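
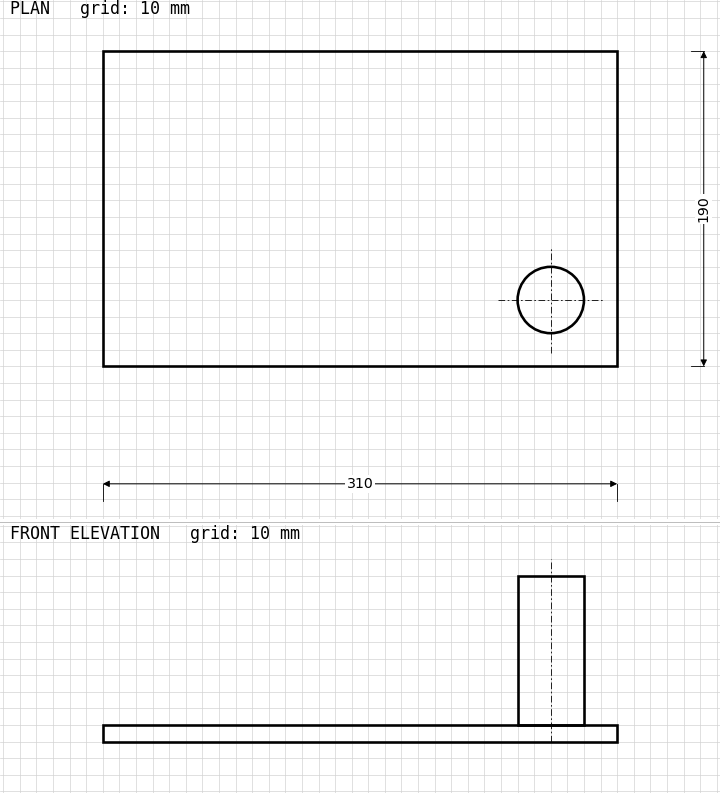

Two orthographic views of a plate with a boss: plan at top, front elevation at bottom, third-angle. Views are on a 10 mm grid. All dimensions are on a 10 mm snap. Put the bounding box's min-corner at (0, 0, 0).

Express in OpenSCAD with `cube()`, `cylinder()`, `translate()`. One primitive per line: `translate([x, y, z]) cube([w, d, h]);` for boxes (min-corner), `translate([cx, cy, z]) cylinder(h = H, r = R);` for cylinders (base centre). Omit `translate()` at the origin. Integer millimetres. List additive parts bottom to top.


cube([310, 190, 10]);
translate([270, 40, 10]) cylinder(h = 90, r = 20);


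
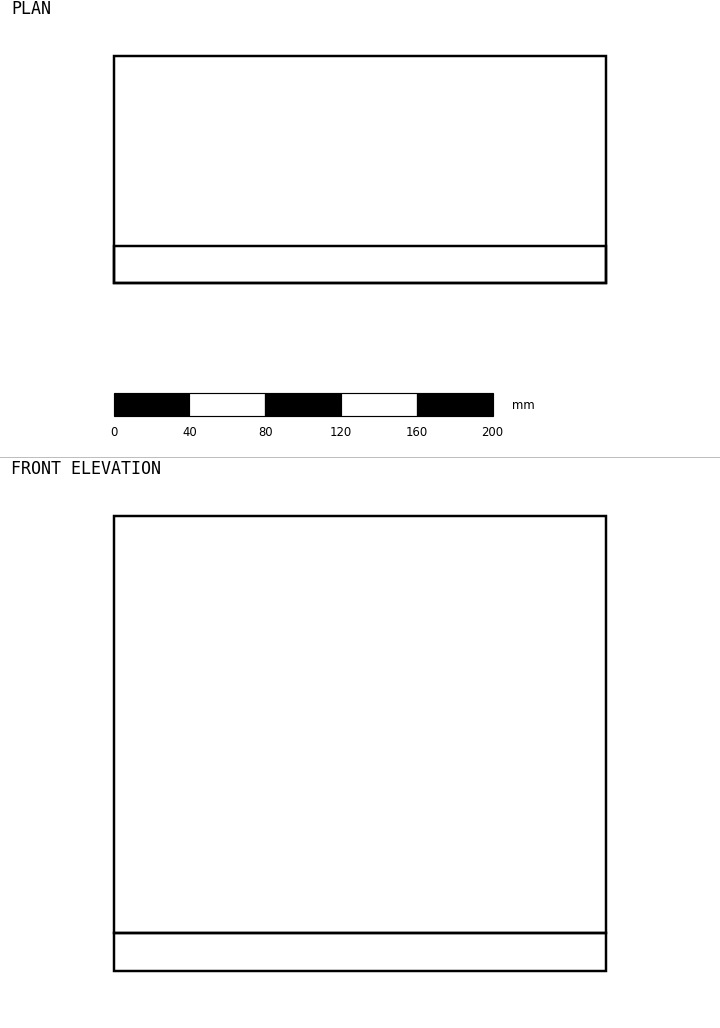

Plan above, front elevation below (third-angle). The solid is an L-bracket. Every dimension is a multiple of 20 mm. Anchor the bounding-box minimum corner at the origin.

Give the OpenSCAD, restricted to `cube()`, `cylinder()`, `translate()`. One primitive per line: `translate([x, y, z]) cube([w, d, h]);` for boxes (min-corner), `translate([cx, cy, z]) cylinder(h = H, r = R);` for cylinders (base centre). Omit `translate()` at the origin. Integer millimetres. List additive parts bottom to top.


cube([260, 120, 20]);
translate([0, 0, 20]) cube([260, 20, 220]);


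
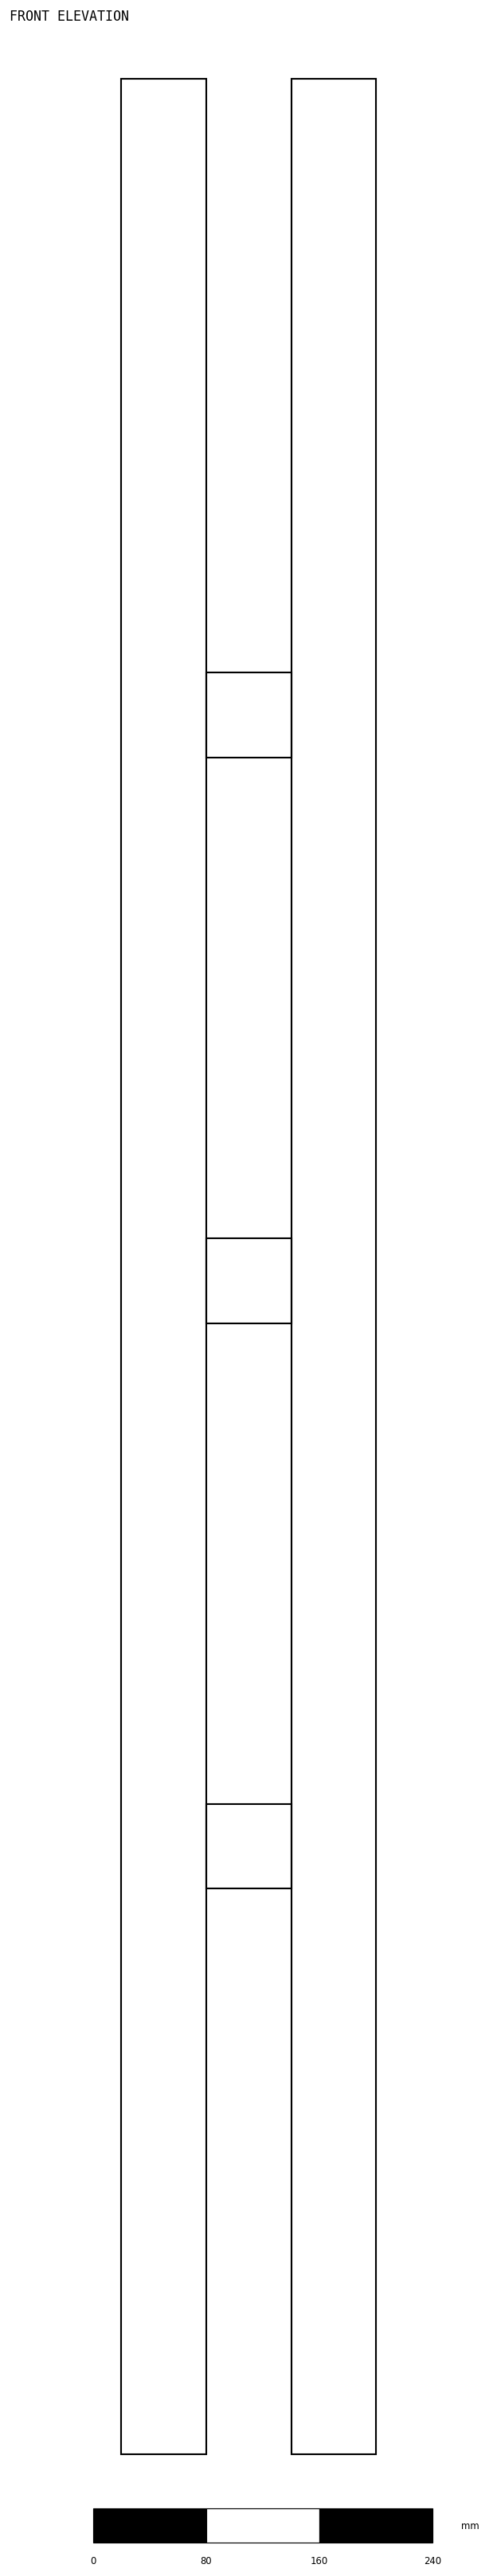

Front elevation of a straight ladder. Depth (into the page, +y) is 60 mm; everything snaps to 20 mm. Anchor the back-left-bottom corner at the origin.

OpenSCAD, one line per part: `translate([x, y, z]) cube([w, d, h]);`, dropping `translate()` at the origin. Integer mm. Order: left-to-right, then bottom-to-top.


cube([60, 60, 1680]);
translate([60, 0, 400]) cube([60, 60, 60]);
translate([60, 0, 800]) cube([60, 60, 60]);
translate([60, 0, 1200]) cube([60, 60, 60]);
translate([120, 0, 0]) cube([60, 60, 1680]);


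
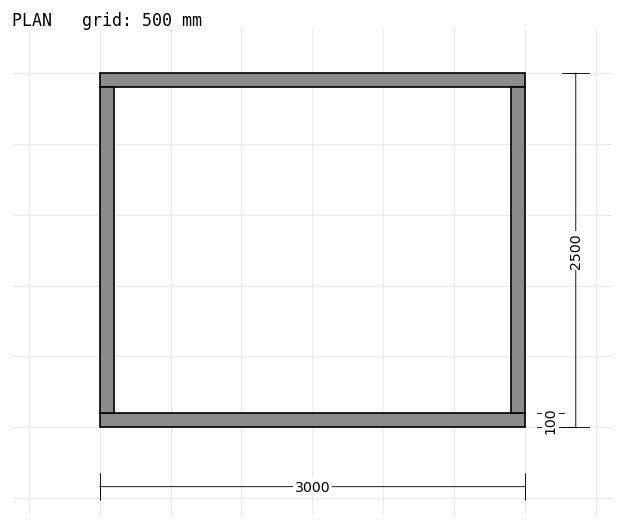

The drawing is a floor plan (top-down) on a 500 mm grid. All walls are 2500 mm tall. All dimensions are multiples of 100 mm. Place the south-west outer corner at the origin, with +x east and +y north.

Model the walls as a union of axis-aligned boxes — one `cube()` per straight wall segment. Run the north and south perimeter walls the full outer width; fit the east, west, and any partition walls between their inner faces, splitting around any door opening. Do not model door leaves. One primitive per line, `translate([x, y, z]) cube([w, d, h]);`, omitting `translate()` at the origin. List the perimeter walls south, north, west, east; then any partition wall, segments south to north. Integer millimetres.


cube([3000, 100, 2500]);
translate([0, 2400, 0]) cube([3000, 100, 2500]);
translate([0, 100, 0]) cube([100, 2300, 2500]);
translate([2900, 100, 0]) cube([100, 2300, 2500]);


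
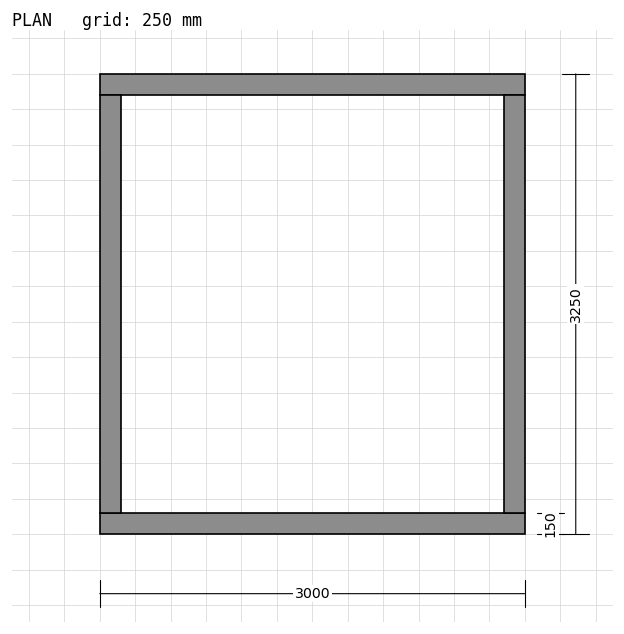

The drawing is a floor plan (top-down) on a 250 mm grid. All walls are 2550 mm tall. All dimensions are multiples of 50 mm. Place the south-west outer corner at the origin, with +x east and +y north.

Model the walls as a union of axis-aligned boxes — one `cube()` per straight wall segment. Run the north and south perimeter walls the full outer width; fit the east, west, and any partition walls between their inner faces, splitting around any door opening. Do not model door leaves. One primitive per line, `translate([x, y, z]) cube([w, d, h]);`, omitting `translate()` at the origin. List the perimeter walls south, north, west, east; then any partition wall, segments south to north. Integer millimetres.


cube([3000, 150, 2550]);
translate([0, 3100, 0]) cube([3000, 150, 2550]);
translate([0, 150, 0]) cube([150, 2950, 2550]);
translate([2850, 150, 0]) cube([150, 2950, 2550]);


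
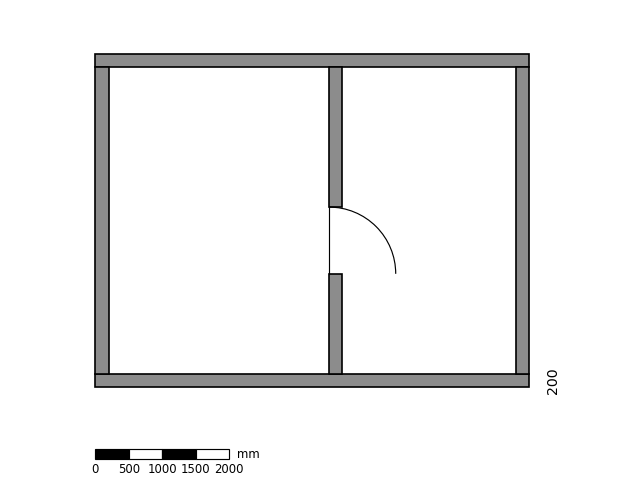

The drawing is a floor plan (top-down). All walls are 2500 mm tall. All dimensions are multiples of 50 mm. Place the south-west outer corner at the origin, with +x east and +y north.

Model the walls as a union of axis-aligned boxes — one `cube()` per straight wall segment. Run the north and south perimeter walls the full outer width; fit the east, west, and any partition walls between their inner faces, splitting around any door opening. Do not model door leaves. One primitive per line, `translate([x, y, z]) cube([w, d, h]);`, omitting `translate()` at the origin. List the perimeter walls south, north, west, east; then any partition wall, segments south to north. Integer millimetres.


cube([6500, 200, 2500]);
translate([0, 4800, 0]) cube([6500, 200, 2500]);
translate([0, 200, 0]) cube([200, 4600, 2500]);
translate([6300, 200, 0]) cube([200, 4600, 2500]);
translate([3500, 200, 0]) cube([200, 1500, 2500]);
translate([3500, 2700, 0]) cube([200, 2100, 2500]);


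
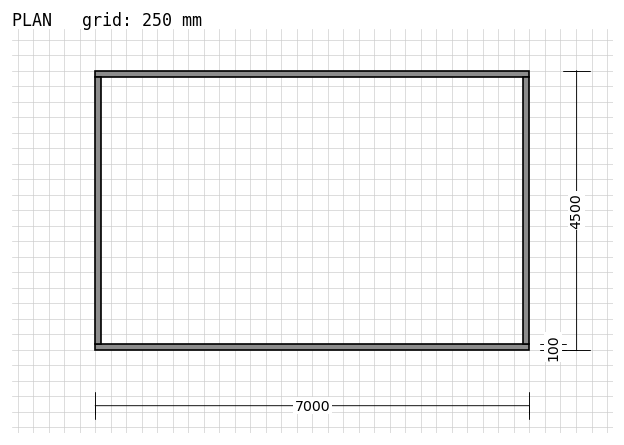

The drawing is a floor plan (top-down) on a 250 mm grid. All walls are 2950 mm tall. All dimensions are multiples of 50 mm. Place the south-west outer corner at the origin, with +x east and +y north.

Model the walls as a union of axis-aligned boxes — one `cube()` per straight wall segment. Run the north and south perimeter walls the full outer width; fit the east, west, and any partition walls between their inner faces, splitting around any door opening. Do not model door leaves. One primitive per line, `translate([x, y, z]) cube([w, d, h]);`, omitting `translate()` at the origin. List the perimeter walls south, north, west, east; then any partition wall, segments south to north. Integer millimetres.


cube([7000, 100, 2950]);
translate([0, 4400, 0]) cube([7000, 100, 2950]);
translate([0, 100, 0]) cube([100, 4300, 2950]);
translate([6900, 100, 0]) cube([100, 4300, 2950]);


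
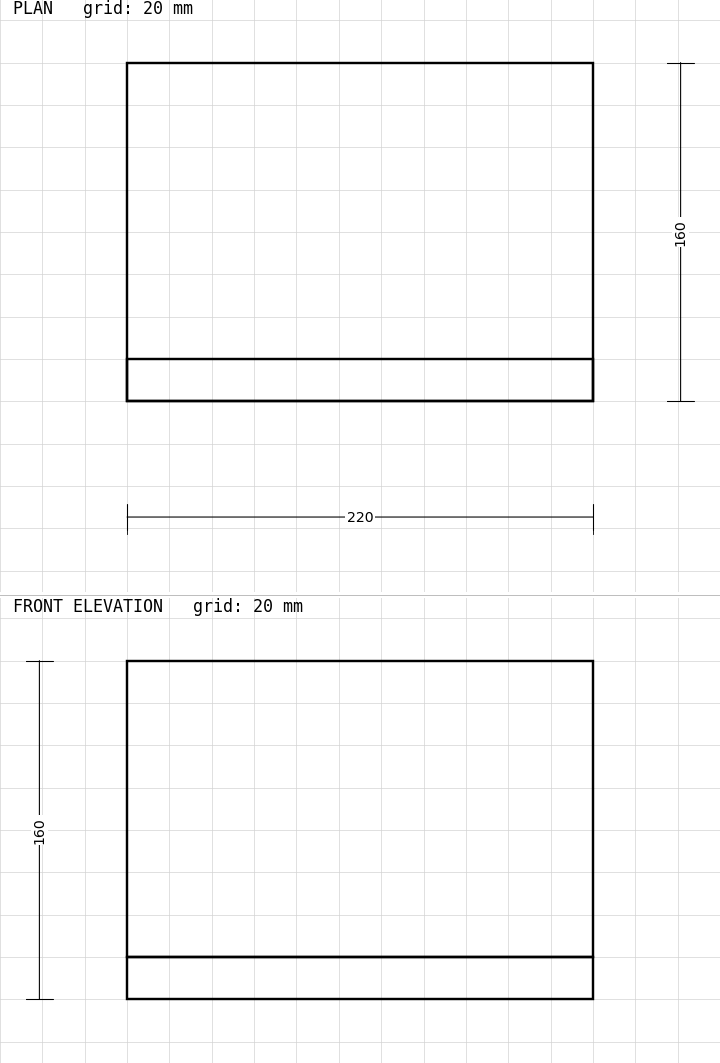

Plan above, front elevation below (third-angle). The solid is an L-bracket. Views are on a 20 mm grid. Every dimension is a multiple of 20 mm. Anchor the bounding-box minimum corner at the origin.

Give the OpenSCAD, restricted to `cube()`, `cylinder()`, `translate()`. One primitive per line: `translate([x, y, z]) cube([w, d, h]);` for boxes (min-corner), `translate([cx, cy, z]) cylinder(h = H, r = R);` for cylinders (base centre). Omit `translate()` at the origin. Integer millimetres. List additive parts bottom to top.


cube([220, 160, 20]);
translate([0, 0, 20]) cube([220, 20, 140]);


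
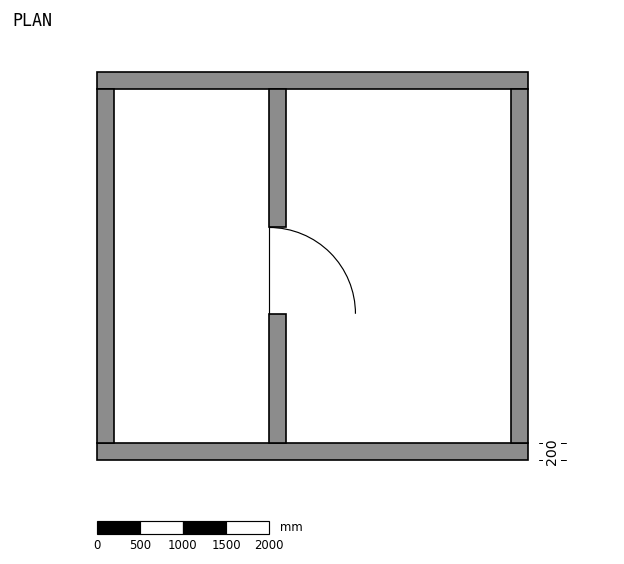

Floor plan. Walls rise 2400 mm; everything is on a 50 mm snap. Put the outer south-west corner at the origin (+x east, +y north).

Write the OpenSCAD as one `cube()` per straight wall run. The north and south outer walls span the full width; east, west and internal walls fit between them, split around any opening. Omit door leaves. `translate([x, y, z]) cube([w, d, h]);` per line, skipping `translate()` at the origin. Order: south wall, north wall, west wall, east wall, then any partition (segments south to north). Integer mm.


cube([5000, 200, 2400]);
translate([0, 4300, 0]) cube([5000, 200, 2400]);
translate([0, 200, 0]) cube([200, 4100, 2400]);
translate([4800, 200, 0]) cube([200, 4100, 2400]);
translate([2000, 200, 0]) cube([200, 1500, 2400]);
translate([2000, 2700, 0]) cube([200, 1600, 2400]);


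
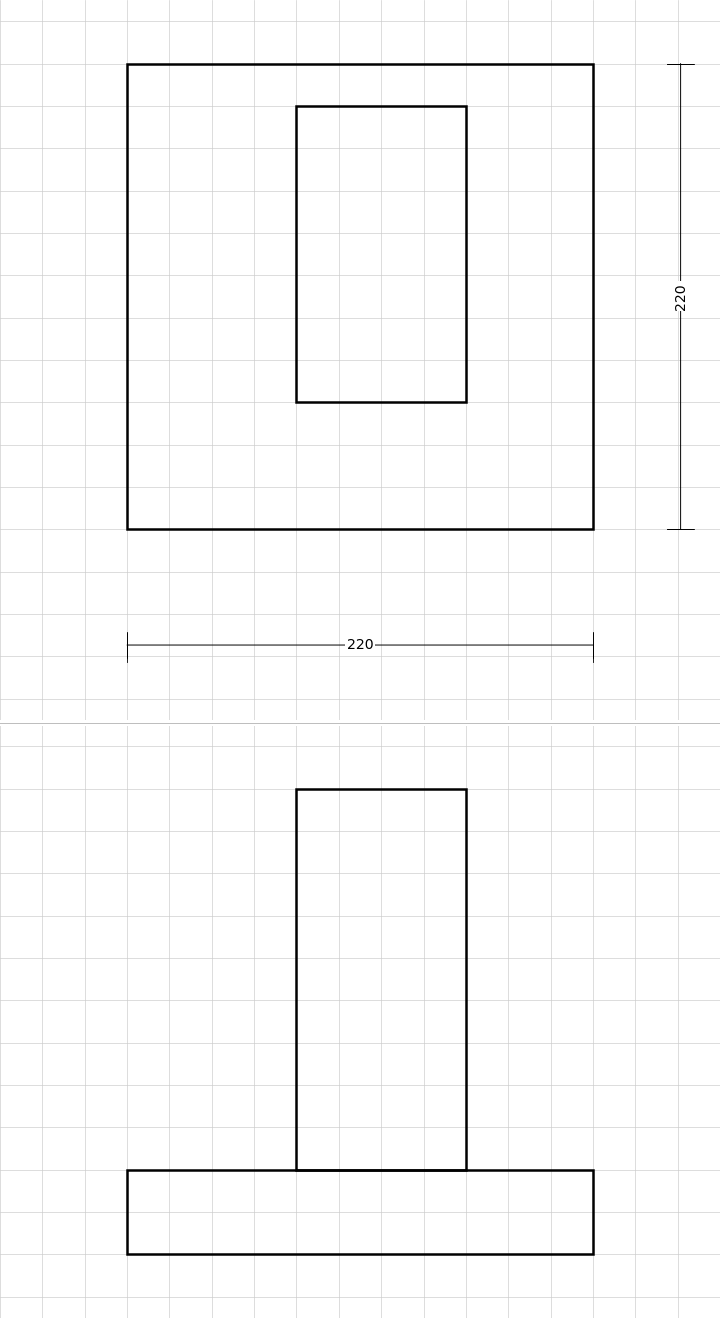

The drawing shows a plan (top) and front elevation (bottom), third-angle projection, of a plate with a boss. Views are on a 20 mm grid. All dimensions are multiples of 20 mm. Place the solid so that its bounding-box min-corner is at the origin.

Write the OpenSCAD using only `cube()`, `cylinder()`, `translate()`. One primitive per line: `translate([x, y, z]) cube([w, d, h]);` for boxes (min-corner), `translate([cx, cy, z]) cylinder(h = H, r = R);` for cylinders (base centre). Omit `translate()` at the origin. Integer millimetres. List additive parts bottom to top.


cube([220, 220, 40]);
translate([80, 60, 40]) cube([80, 140, 180]);


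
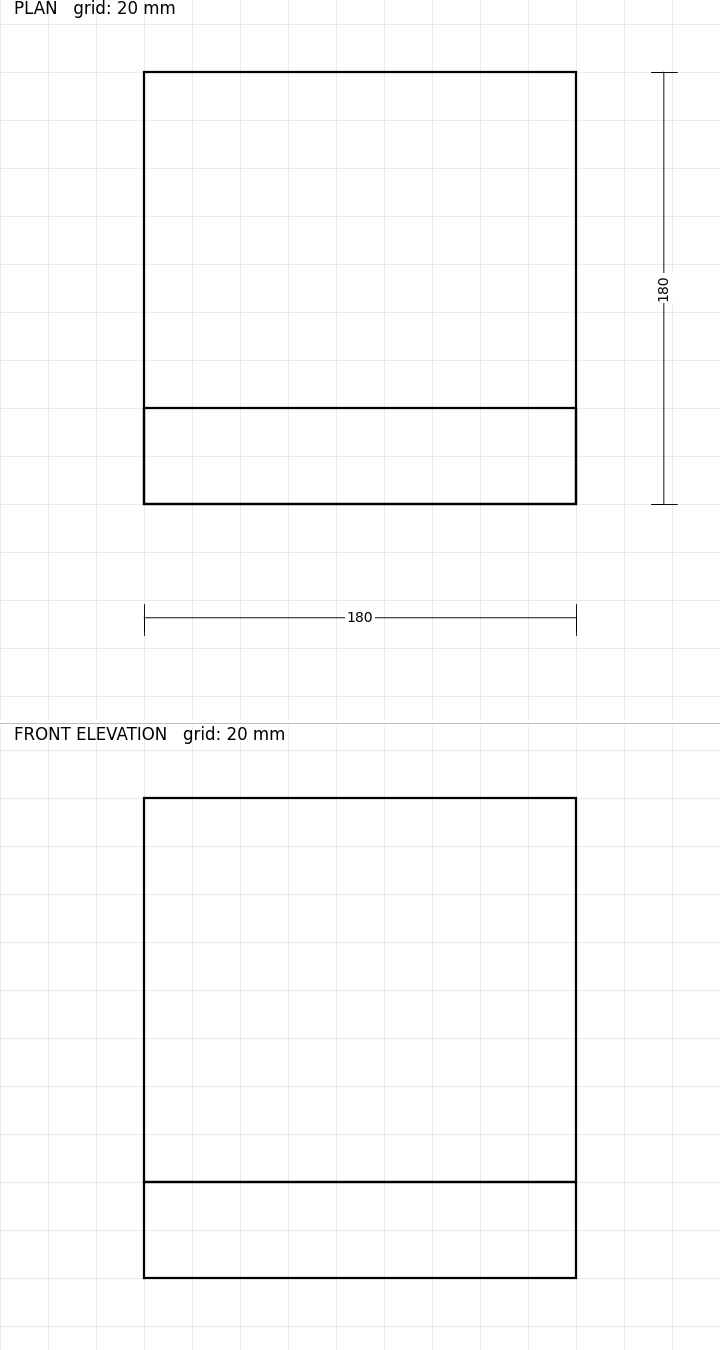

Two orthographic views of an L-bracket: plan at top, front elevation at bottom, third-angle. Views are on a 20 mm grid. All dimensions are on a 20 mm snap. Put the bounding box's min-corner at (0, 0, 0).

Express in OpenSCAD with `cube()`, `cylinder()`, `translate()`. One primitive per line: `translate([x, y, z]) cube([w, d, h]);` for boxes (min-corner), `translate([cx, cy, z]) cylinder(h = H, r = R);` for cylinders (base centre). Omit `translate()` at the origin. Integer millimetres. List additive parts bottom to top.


cube([180, 180, 40]);
translate([0, 0, 40]) cube([180, 40, 160]);


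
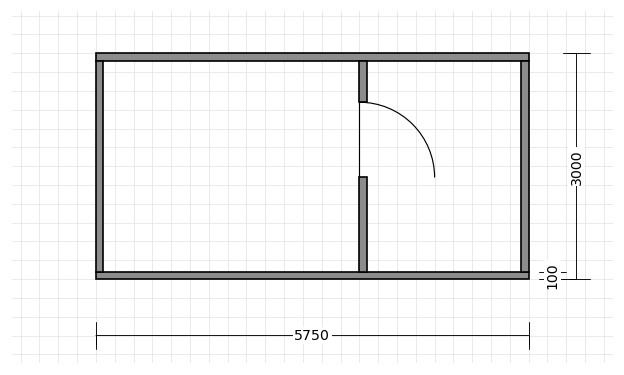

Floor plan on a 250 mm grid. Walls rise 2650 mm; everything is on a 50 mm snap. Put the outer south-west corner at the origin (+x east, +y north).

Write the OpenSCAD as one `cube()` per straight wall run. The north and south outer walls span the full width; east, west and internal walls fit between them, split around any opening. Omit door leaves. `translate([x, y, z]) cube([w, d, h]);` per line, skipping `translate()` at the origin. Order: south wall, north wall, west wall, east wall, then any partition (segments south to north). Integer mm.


cube([5750, 100, 2650]);
translate([0, 2900, 0]) cube([5750, 100, 2650]);
translate([0, 100, 0]) cube([100, 2800, 2650]);
translate([5650, 100, 0]) cube([100, 2800, 2650]);
translate([3500, 100, 0]) cube([100, 1250, 2650]);
translate([3500, 2350, 0]) cube([100, 550, 2650]);


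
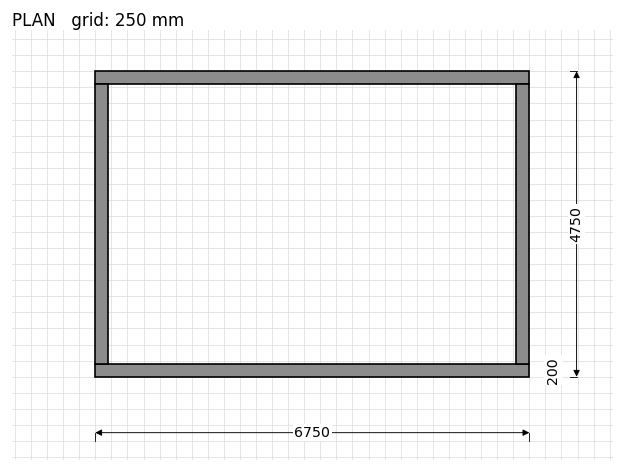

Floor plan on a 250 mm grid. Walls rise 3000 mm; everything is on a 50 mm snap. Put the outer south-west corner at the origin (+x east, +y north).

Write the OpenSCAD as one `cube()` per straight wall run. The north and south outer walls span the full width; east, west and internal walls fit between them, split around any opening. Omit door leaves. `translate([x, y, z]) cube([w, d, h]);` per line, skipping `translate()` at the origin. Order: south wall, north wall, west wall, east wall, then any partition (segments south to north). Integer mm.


cube([6750, 200, 3000]);
translate([0, 4550, 0]) cube([6750, 200, 3000]);
translate([0, 200, 0]) cube([200, 4350, 3000]);
translate([6550, 200, 0]) cube([200, 4350, 3000]);


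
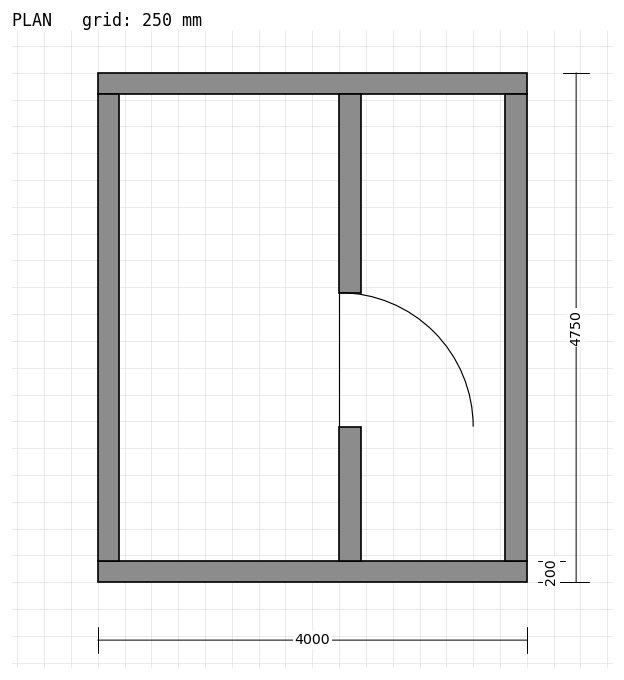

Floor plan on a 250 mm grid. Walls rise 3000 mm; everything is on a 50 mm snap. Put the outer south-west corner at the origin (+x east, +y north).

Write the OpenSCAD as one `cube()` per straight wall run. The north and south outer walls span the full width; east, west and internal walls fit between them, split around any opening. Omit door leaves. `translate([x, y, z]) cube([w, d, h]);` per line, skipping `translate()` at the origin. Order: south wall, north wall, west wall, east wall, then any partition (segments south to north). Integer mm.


cube([4000, 200, 3000]);
translate([0, 4550, 0]) cube([4000, 200, 3000]);
translate([0, 200, 0]) cube([200, 4350, 3000]);
translate([3800, 200, 0]) cube([200, 4350, 3000]);
translate([2250, 200, 0]) cube([200, 1250, 3000]);
translate([2250, 2700, 0]) cube([200, 1850, 3000]);


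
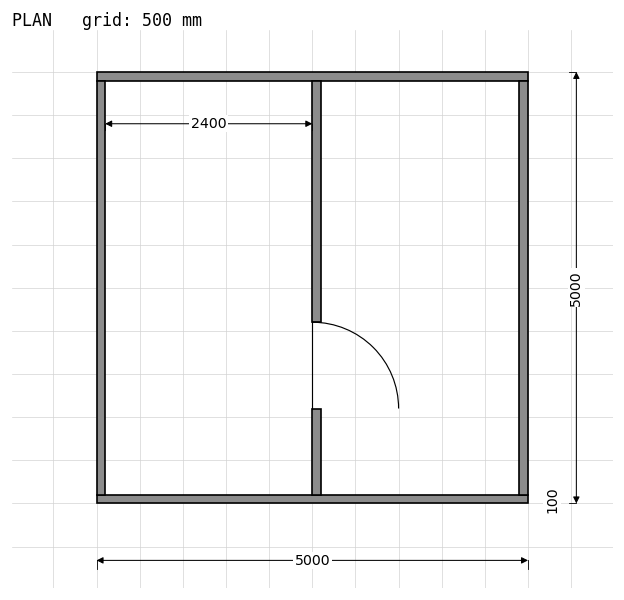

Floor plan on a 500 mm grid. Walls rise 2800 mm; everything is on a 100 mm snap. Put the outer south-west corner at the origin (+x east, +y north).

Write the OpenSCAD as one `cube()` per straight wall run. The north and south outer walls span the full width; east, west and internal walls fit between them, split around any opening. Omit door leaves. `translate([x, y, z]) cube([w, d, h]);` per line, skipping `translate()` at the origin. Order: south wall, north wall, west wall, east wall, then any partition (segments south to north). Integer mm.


cube([5000, 100, 2800]);
translate([0, 4900, 0]) cube([5000, 100, 2800]);
translate([0, 100, 0]) cube([100, 4800, 2800]);
translate([4900, 100, 0]) cube([100, 4800, 2800]);
translate([2500, 100, 0]) cube([100, 1000, 2800]);
translate([2500, 2100, 0]) cube([100, 2800, 2800]);


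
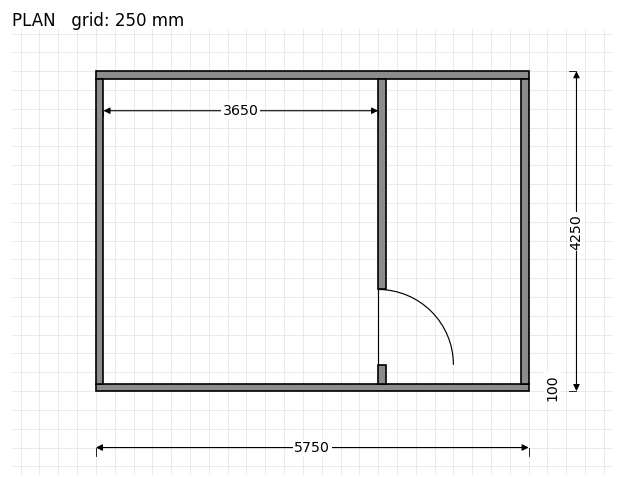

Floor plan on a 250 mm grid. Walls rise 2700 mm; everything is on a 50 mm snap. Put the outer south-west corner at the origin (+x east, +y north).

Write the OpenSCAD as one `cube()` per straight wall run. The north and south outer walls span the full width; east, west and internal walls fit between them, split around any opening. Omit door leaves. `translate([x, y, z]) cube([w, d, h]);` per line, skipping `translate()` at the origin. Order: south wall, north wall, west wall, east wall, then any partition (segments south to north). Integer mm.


cube([5750, 100, 2700]);
translate([0, 4150, 0]) cube([5750, 100, 2700]);
translate([0, 100, 0]) cube([100, 4050, 2700]);
translate([5650, 100, 0]) cube([100, 4050, 2700]);
translate([3750, 100, 0]) cube([100, 250, 2700]);
translate([3750, 1350, 0]) cube([100, 2800, 2700]);


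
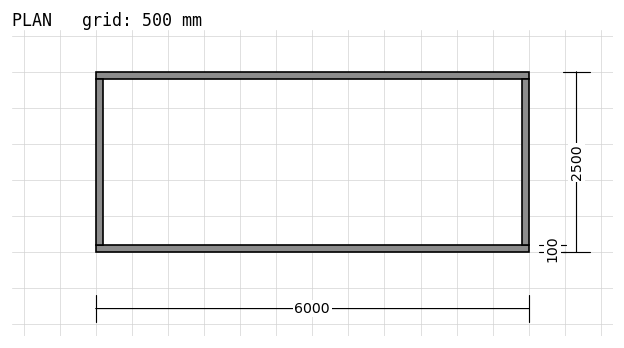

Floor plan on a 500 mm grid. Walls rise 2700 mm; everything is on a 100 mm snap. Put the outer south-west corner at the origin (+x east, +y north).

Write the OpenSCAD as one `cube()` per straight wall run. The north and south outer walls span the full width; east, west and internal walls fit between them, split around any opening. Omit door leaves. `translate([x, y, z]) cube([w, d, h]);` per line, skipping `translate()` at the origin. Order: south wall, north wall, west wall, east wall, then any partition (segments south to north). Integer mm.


cube([6000, 100, 2700]);
translate([0, 2400, 0]) cube([6000, 100, 2700]);
translate([0, 100, 0]) cube([100, 2300, 2700]);
translate([5900, 100, 0]) cube([100, 2300, 2700]);


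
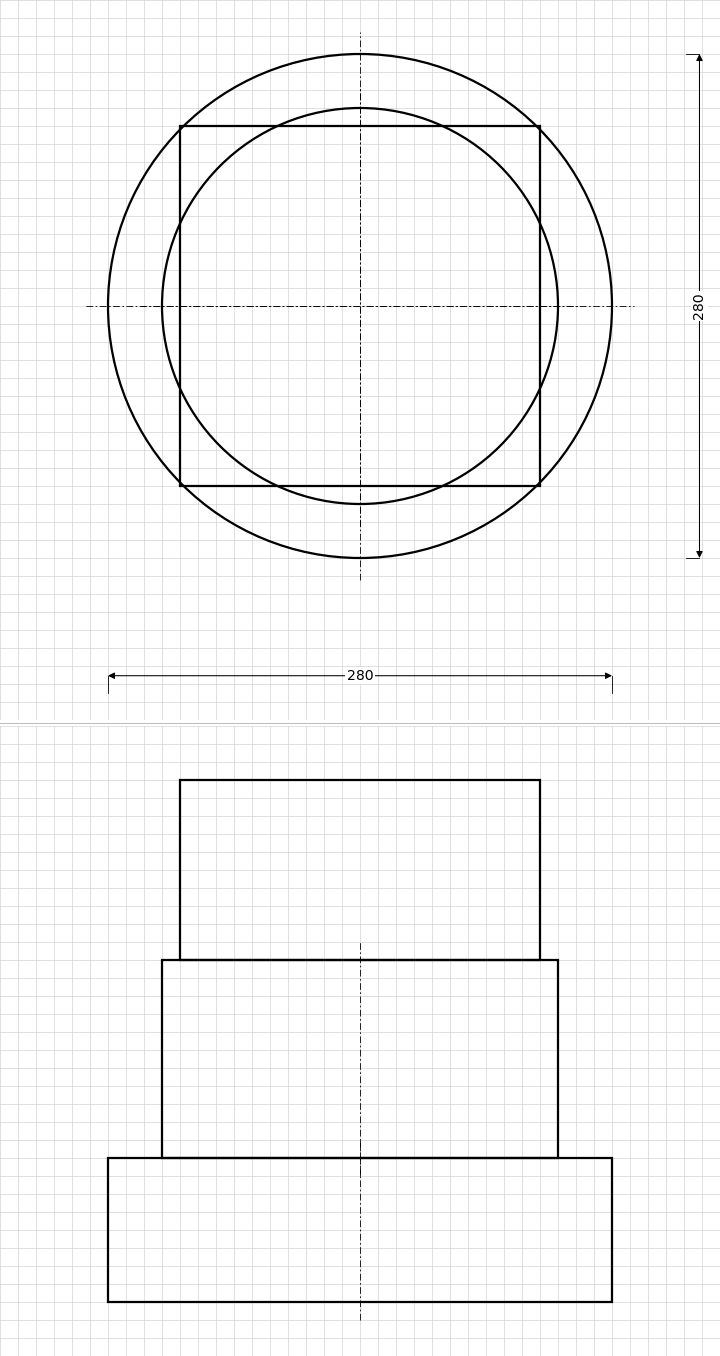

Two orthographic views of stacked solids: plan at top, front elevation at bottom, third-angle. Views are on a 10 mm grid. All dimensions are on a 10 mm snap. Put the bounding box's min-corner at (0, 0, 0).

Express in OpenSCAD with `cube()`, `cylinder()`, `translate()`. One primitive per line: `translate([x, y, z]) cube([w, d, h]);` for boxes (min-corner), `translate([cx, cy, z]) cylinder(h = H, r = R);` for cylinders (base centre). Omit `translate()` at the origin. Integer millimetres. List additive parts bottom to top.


translate([140, 140, 0]) cylinder(h = 80, r = 140);
translate([140, 140, 80]) cylinder(h = 110, r = 110);
translate([40, 40, 190]) cube([200, 200, 100]);


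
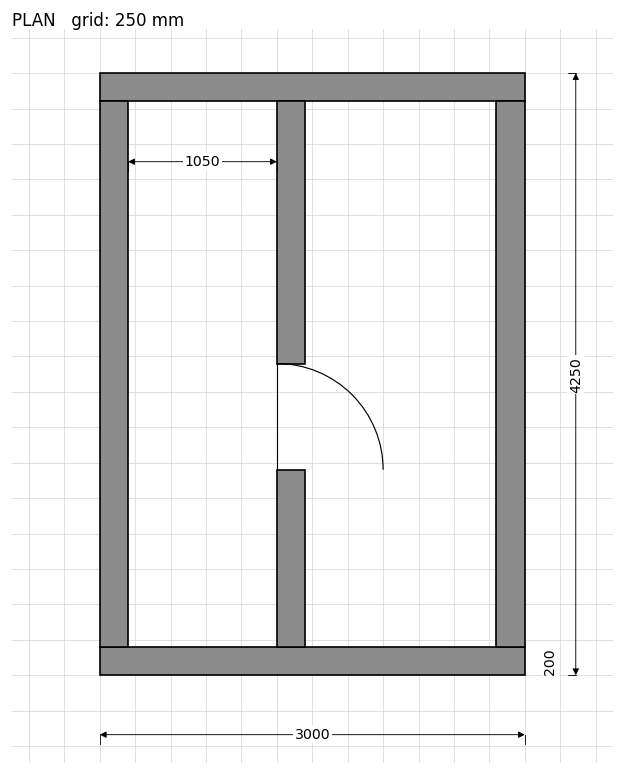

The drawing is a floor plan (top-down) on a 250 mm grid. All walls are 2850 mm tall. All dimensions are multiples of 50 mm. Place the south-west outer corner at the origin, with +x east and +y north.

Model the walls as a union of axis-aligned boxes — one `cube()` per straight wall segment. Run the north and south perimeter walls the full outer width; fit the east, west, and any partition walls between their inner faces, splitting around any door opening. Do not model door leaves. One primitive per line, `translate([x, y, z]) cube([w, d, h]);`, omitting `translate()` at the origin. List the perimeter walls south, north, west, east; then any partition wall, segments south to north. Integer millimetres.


cube([3000, 200, 2850]);
translate([0, 4050, 0]) cube([3000, 200, 2850]);
translate([0, 200, 0]) cube([200, 3850, 2850]);
translate([2800, 200, 0]) cube([200, 3850, 2850]);
translate([1250, 200, 0]) cube([200, 1250, 2850]);
translate([1250, 2200, 0]) cube([200, 1850, 2850]);


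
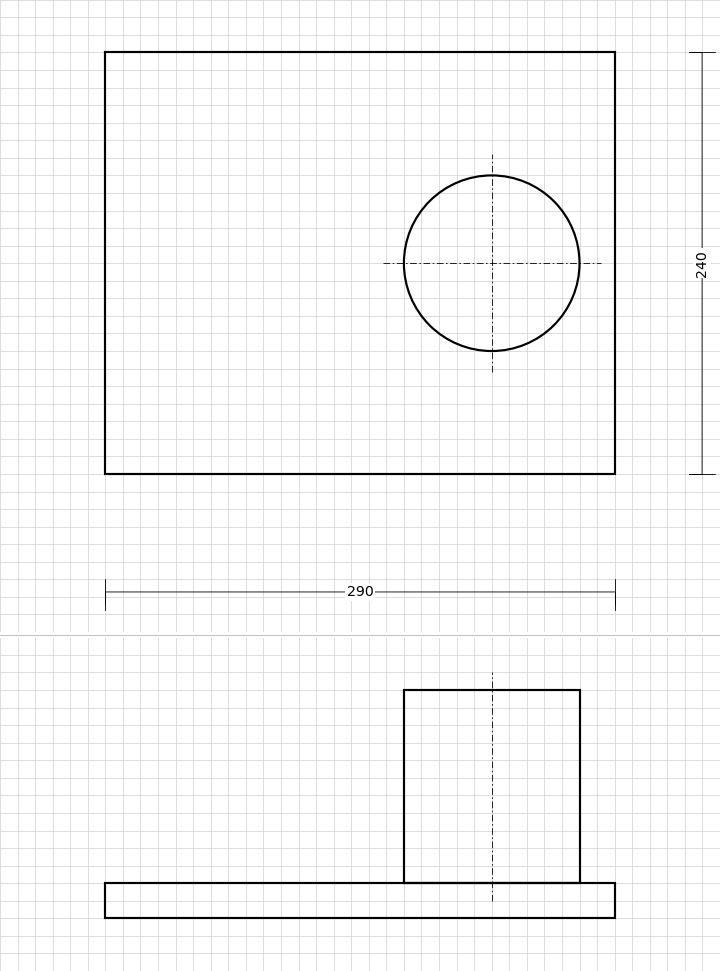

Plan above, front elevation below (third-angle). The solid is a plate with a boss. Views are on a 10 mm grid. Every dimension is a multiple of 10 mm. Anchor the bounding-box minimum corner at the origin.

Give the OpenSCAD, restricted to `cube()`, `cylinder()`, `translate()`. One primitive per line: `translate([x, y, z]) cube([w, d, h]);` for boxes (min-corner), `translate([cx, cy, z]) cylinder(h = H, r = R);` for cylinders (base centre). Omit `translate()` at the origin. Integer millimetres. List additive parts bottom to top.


cube([290, 240, 20]);
translate([220, 120, 20]) cylinder(h = 110, r = 50);


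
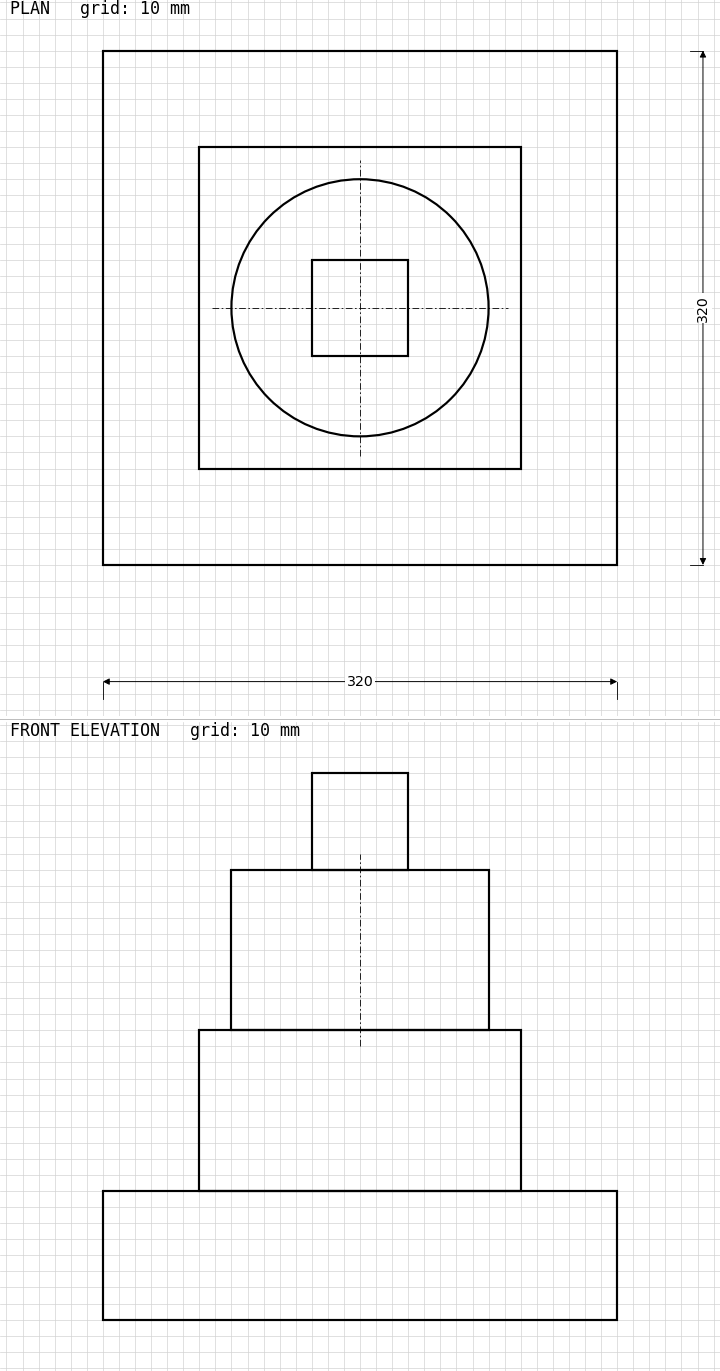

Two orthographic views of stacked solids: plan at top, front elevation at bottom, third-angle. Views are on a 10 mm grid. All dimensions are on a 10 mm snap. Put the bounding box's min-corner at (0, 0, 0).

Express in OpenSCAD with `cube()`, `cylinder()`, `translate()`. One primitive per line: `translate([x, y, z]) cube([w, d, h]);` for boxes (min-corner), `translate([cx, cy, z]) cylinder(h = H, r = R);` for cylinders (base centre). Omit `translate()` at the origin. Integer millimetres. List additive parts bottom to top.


cube([320, 320, 80]);
translate([60, 60, 80]) cube([200, 200, 100]);
translate([160, 160, 180]) cylinder(h = 100, r = 80);
translate([130, 130, 280]) cube([60, 60, 60]);


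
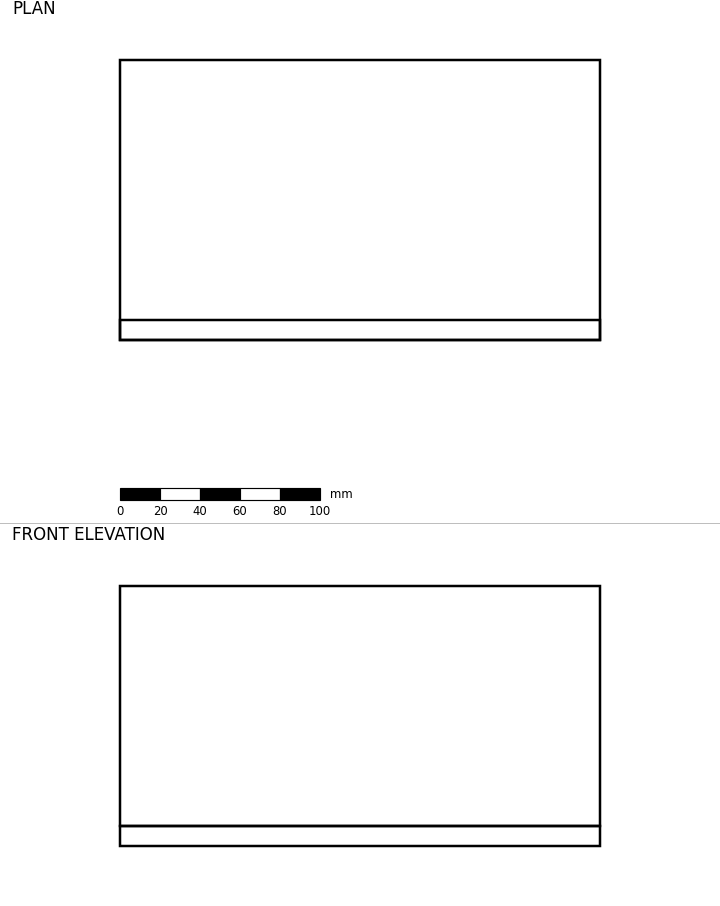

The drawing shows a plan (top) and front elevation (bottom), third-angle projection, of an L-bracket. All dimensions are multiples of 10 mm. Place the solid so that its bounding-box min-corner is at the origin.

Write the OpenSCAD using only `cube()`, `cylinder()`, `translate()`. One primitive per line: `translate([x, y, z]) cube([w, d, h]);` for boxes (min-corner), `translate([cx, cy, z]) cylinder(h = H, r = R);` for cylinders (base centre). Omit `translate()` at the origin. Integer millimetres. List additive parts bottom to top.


cube([240, 140, 10]);
translate([0, 0, 10]) cube([240, 10, 120]);


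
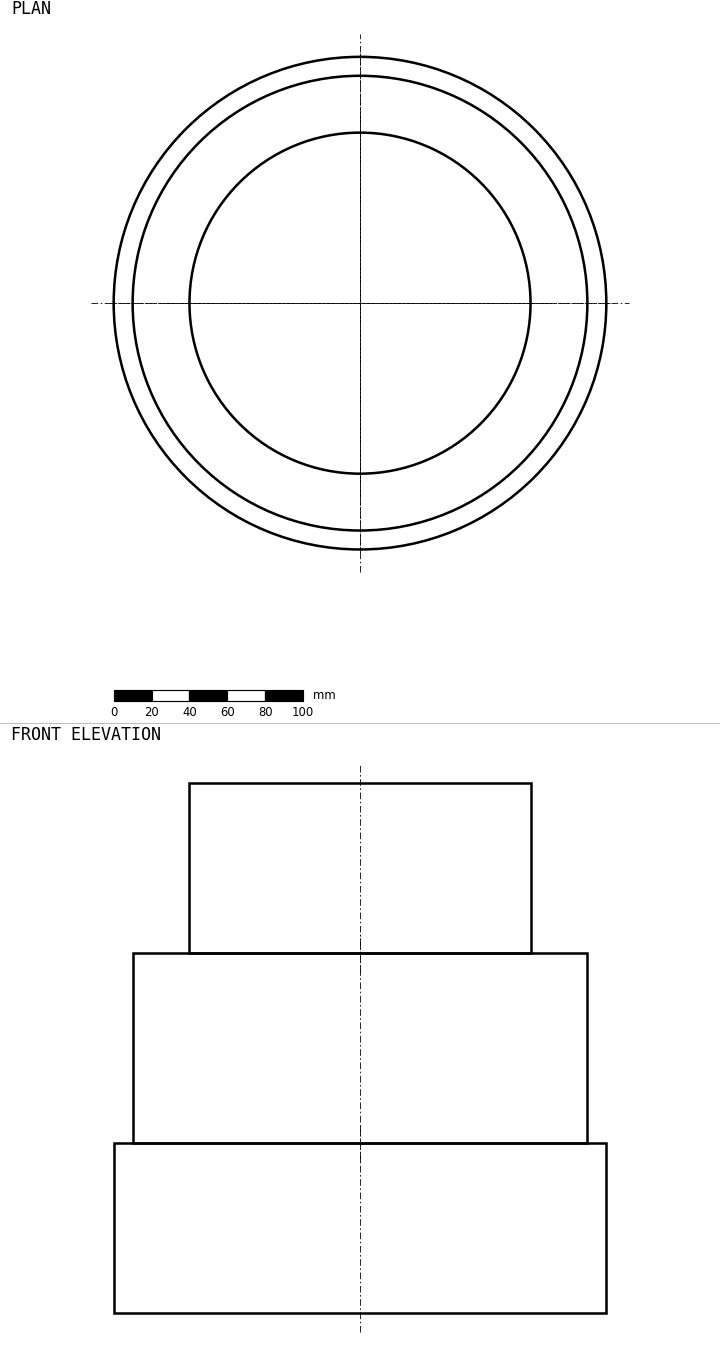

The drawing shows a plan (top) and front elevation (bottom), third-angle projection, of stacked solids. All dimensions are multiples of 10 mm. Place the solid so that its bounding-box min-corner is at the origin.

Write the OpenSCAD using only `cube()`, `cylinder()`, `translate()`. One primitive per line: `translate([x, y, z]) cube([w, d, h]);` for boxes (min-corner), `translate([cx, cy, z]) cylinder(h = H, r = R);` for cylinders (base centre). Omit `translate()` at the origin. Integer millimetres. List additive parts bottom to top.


translate([130, 130, 0]) cylinder(h = 90, r = 130);
translate([130, 130, 90]) cylinder(h = 100, r = 120);
translate([130, 130, 190]) cylinder(h = 90, r = 90);


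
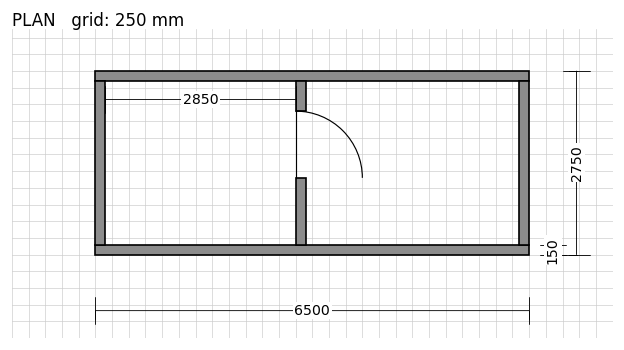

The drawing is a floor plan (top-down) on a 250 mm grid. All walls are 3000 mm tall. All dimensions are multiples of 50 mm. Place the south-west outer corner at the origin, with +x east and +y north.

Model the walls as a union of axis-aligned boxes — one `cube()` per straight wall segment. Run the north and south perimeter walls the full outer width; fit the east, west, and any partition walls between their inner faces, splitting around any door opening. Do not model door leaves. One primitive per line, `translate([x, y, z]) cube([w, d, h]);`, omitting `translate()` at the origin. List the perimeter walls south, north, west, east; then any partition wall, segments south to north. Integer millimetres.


cube([6500, 150, 3000]);
translate([0, 2600, 0]) cube([6500, 150, 3000]);
translate([0, 150, 0]) cube([150, 2450, 3000]);
translate([6350, 150, 0]) cube([150, 2450, 3000]);
translate([3000, 150, 0]) cube([150, 1000, 3000]);
translate([3000, 2150, 0]) cube([150, 450, 3000]);


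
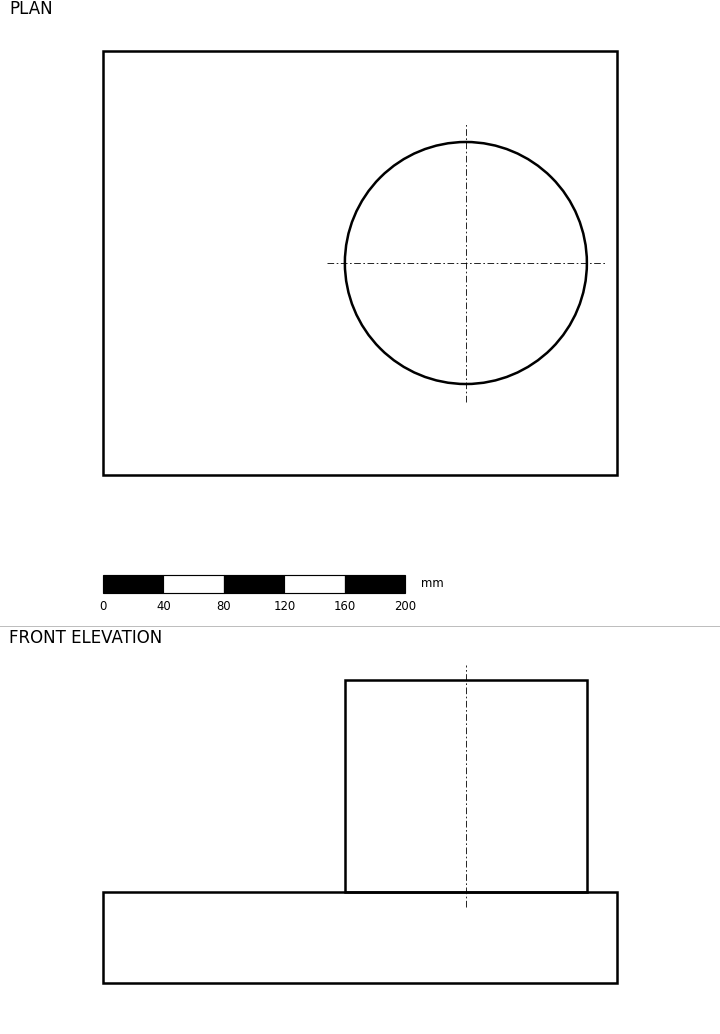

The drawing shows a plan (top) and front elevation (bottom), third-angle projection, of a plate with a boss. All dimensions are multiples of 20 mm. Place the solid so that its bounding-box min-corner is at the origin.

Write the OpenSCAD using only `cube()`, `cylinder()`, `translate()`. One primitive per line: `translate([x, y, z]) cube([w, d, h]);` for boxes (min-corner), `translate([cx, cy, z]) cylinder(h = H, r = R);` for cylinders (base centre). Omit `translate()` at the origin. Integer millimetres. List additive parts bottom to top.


cube([340, 280, 60]);
translate([240, 140, 60]) cylinder(h = 140, r = 80);


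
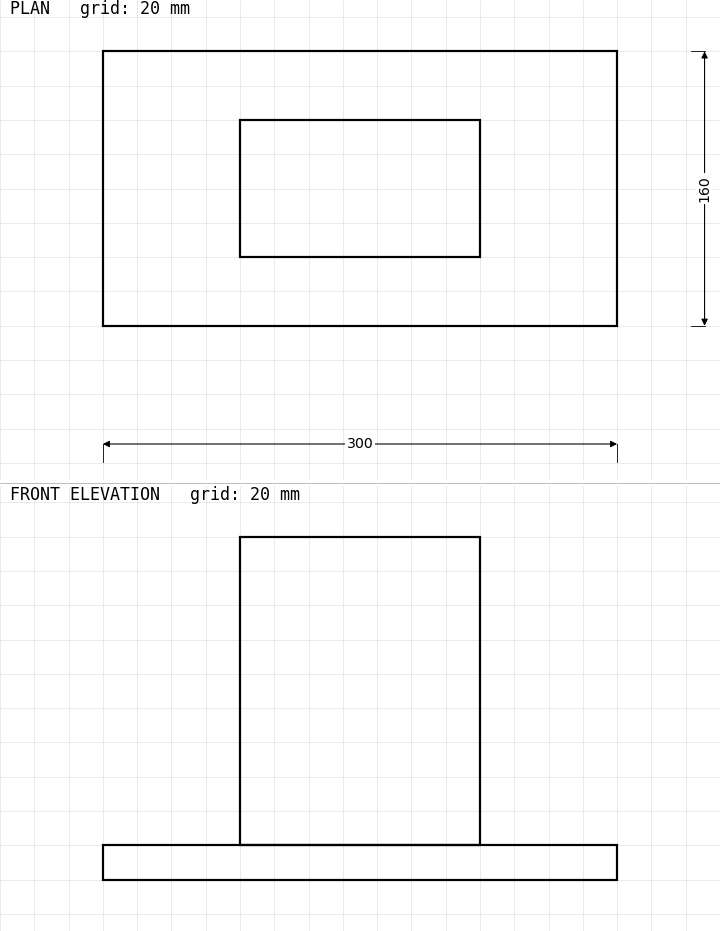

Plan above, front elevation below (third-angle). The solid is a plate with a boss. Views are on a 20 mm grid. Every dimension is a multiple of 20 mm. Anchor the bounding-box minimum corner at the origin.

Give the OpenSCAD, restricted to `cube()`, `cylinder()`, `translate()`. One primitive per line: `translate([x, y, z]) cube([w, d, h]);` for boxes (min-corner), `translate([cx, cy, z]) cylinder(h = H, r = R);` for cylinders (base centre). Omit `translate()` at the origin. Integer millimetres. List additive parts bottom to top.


cube([300, 160, 20]);
translate([80, 40, 20]) cube([140, 80, 180]);


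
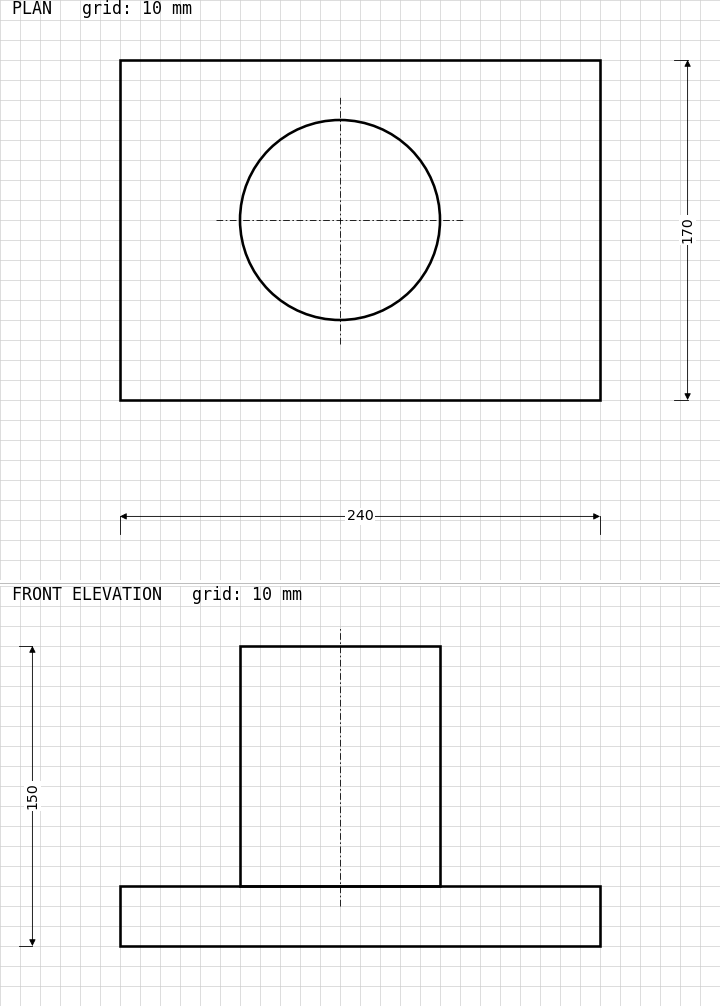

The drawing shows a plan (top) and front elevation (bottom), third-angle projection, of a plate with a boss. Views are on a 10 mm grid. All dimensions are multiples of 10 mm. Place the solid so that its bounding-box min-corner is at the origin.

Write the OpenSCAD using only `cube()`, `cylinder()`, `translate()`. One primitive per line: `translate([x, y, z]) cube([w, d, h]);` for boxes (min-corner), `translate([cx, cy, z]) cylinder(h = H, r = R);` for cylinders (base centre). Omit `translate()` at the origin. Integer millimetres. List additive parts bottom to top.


cube([240, 170, 30]);
translate([110, 90, 30]) cylinder(h = 120, r = 50);


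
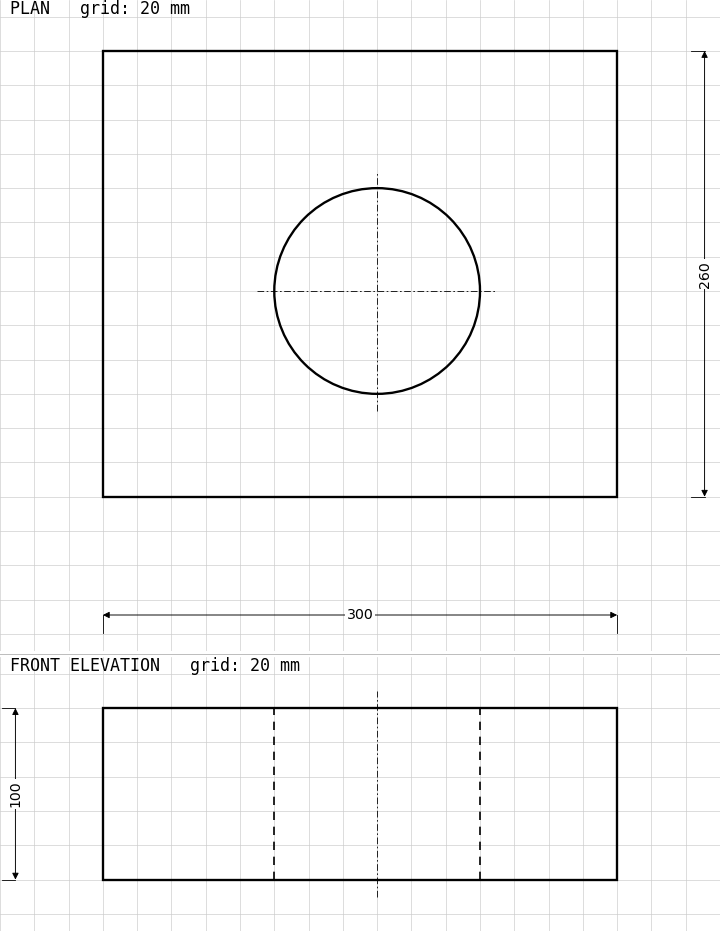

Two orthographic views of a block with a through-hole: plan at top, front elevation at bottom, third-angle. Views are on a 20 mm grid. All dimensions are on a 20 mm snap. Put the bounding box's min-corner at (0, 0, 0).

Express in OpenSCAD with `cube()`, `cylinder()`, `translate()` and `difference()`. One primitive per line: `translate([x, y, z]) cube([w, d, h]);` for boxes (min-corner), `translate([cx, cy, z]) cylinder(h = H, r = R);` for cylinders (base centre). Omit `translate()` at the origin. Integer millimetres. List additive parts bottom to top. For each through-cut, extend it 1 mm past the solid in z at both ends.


difference() {
  cube([300, 260, 100]);
  translate([160, 120, -1]) cylinder(h = 102, r = 60);
}


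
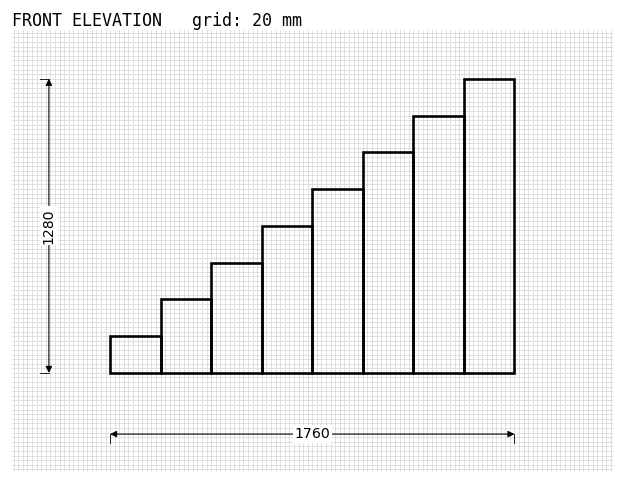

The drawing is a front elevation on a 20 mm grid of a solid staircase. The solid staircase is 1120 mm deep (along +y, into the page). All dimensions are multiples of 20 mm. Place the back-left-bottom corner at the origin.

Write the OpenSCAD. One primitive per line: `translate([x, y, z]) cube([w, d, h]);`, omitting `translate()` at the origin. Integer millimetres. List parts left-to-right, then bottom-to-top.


cube([220, 1120, 160]);
translate([220, 0, 0]) cube([220, 1120, 320]);
translate([440, 0, 0]) cube([220, 1120, 480]);
translate([660, 0, 0]) cube([220, 1120, 640]);
translate([880, 0, 0]) cube([220, 1120, 800]);
translate([1100, 0, 0]) cube([220, 1120, 960]);
translate([1320, 0, 0]) cube([220, 1120, 1120]);
translate([1540, 0, 0]) cube([220, 1120, 1280]);


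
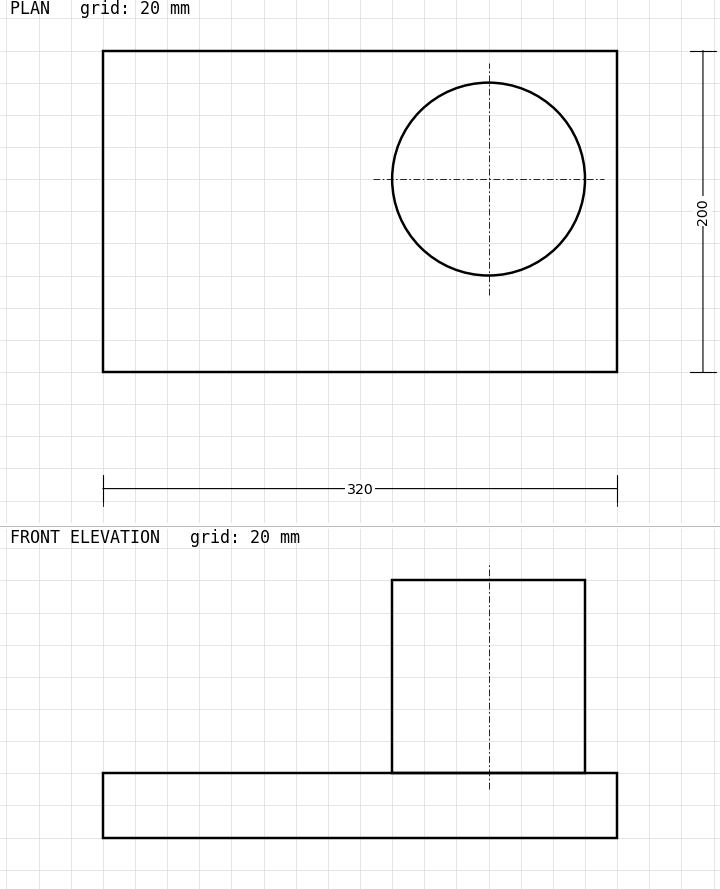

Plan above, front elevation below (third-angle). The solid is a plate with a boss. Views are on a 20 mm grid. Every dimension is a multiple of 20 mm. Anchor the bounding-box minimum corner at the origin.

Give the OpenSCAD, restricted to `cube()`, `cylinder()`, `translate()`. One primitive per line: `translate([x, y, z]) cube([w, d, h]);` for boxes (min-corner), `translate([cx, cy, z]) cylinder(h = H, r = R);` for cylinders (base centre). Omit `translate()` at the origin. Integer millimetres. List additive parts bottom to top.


cube([320, 200, 40]);
translate([240, 120, 40]) cylinder(h = 120, r = 60);


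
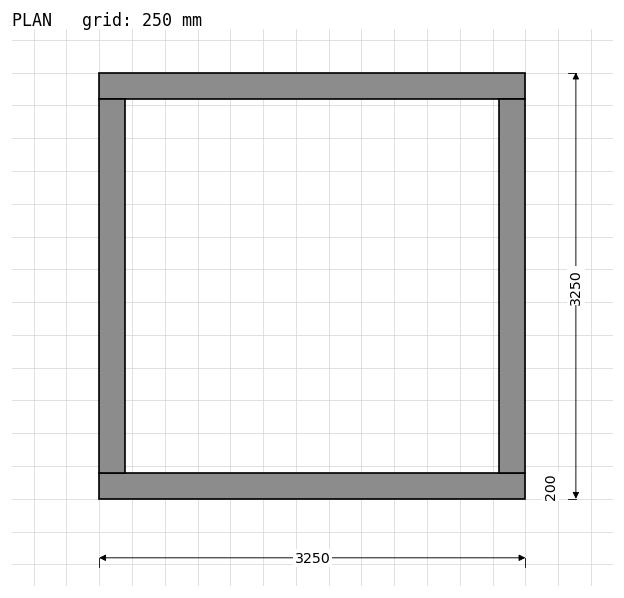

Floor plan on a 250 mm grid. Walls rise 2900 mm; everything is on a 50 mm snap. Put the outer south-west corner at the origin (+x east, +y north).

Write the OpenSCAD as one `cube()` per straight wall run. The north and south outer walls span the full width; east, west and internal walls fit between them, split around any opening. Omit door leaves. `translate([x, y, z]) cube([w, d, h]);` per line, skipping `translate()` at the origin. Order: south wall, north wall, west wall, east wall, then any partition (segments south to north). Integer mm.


cube([3250, 200, 2900]);
translate([0, 3050, 0]) cube([3250, 200, 2900]);
translate([0, 200, 0]) cube([200, 2850, 2900]);
translate([3050, 200, 0]) cube([200, 2850, 2900]);


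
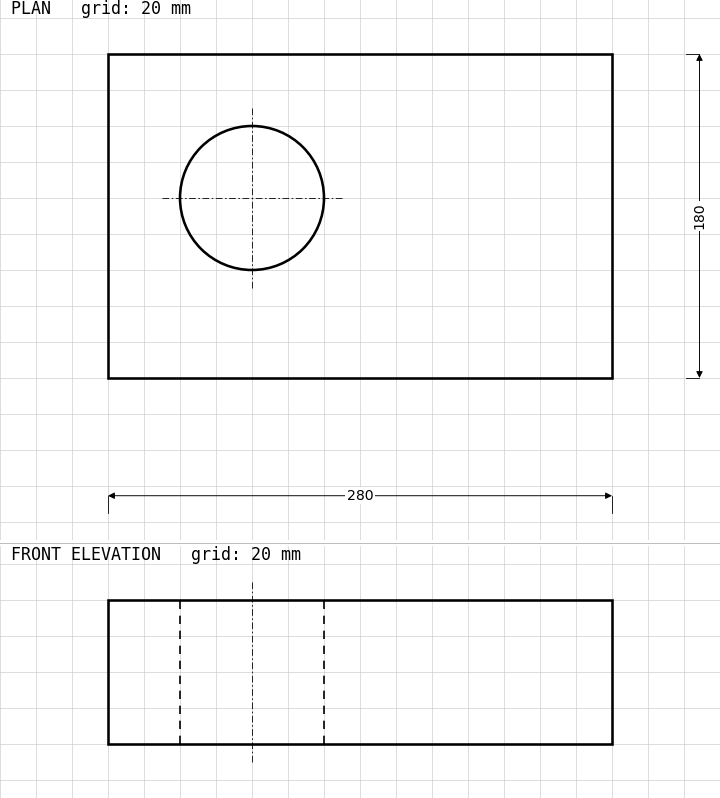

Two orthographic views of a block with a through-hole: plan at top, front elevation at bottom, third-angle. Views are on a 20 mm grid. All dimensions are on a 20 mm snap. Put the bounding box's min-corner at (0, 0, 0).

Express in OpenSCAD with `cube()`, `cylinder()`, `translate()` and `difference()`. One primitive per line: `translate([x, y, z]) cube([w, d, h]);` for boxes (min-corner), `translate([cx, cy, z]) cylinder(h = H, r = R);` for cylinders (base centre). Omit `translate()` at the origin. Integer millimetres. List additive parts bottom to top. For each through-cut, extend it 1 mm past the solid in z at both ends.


difference() {
  cube([280, 180, 80]);
  translate([80, 100, -1]) cylinder(h = 82, r = 40);
}


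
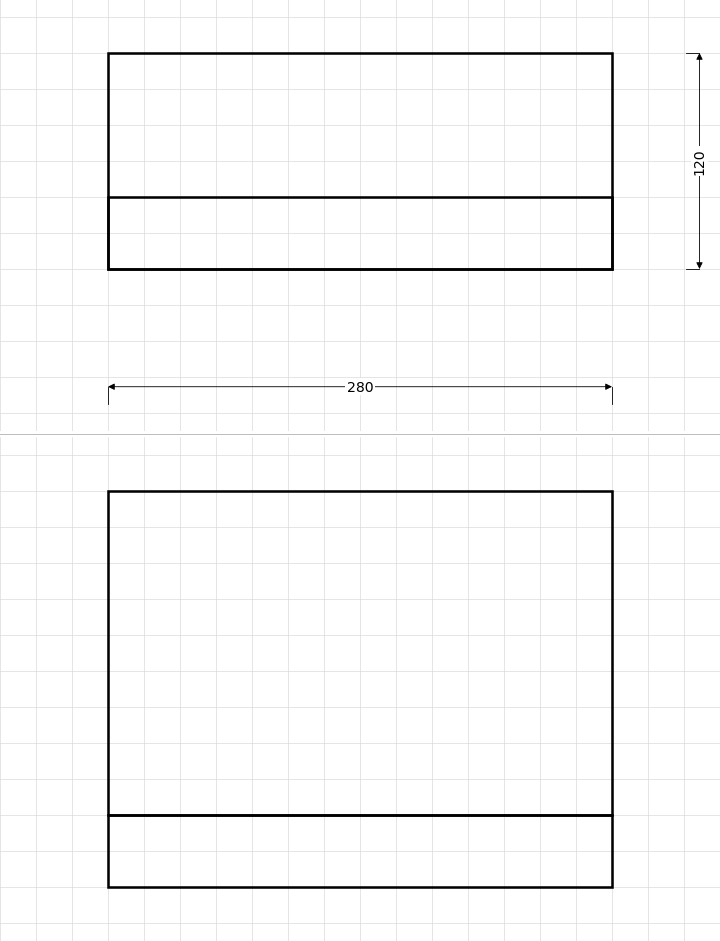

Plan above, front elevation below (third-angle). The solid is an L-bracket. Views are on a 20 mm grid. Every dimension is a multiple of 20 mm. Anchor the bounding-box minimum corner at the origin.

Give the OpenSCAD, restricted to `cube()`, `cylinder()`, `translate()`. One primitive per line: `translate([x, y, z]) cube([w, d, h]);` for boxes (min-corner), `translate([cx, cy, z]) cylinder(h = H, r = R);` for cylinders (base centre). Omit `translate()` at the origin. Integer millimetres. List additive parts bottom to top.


cube([280, 120, 40]);
translate([0, 0, 40]) cube([280, 40, 180]);


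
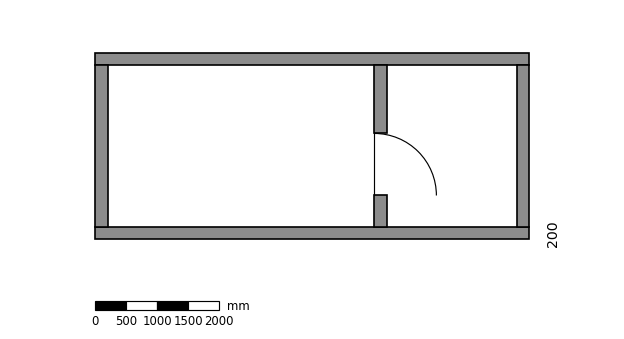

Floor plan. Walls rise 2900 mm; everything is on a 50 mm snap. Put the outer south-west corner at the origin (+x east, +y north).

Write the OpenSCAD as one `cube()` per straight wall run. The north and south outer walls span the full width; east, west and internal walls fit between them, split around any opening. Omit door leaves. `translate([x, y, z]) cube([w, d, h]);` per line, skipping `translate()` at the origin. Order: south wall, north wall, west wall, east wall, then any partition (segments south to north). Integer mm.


cube([7000, 200, 2900]);
translate([0, 2800, 0]) cube([7000, 200, 2900]);
translate([0, 200, 0]) cube([200, 2600, 2900]);
translate([6800, 200, 0]) cube([200, 2600, 2900]);
translate([4500, 200, 0]) cube([200, 500, 2900]);
translate([4500, 1700, 0]) cube([200, 1100, 2900]);


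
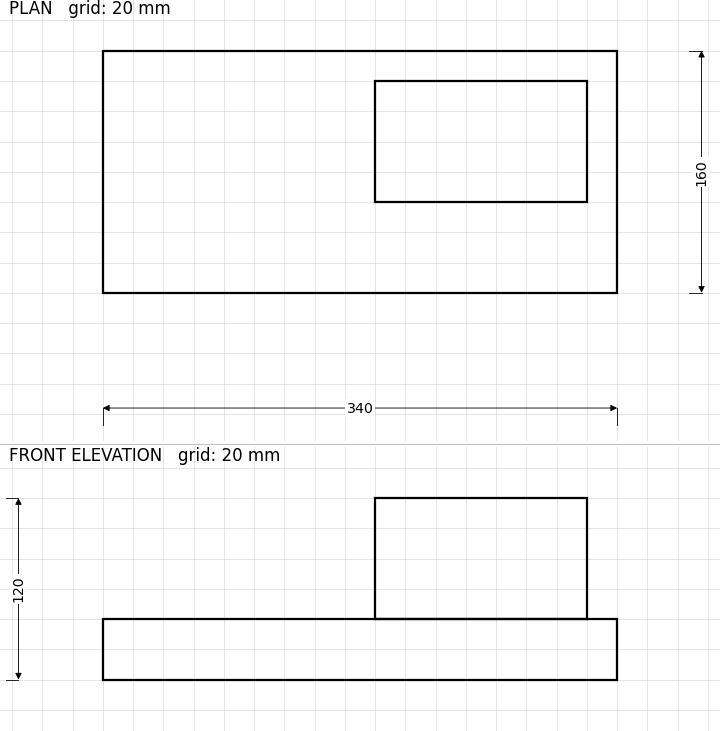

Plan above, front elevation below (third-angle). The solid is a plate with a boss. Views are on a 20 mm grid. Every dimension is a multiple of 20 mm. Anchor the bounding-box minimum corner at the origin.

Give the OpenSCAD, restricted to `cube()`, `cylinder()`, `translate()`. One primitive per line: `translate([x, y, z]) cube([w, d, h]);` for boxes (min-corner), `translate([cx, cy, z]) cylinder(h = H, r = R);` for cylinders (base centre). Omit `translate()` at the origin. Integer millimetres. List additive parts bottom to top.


cube([340, 160, 40]);
translate([180, 60, 40]) cube([140, 80, 80]);


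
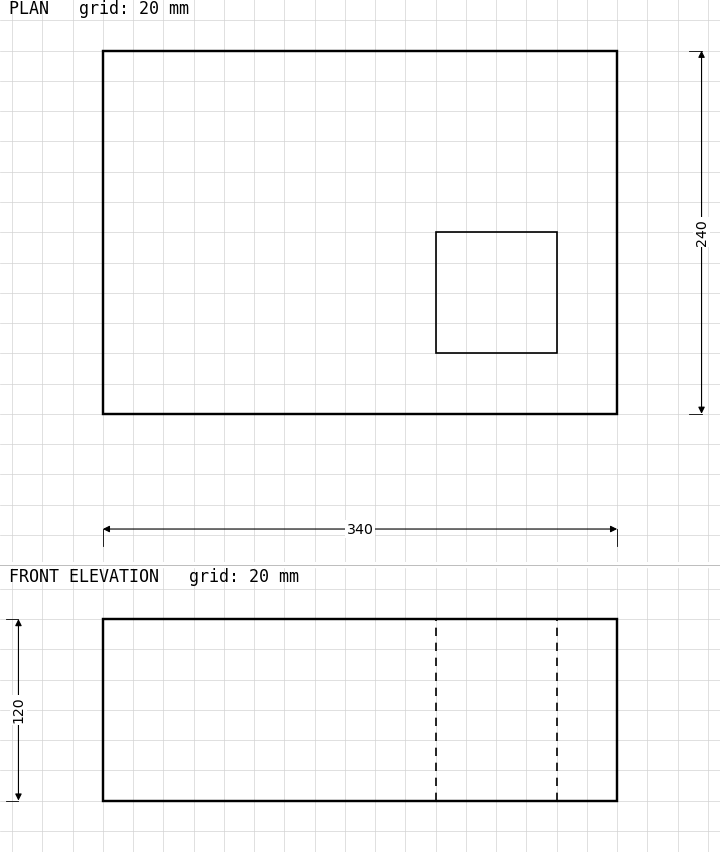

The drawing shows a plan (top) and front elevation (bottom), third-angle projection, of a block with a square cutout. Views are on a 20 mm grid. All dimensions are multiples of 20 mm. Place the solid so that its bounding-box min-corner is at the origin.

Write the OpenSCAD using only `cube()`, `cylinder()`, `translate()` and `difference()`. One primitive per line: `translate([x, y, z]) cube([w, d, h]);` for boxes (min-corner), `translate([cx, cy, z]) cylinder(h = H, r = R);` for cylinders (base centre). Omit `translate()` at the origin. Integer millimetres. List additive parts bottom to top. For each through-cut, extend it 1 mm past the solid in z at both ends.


difference() {
  cube([340, 240, 120]);
  translate([220, 40, -1]) cube([80, 80, 122]);
}


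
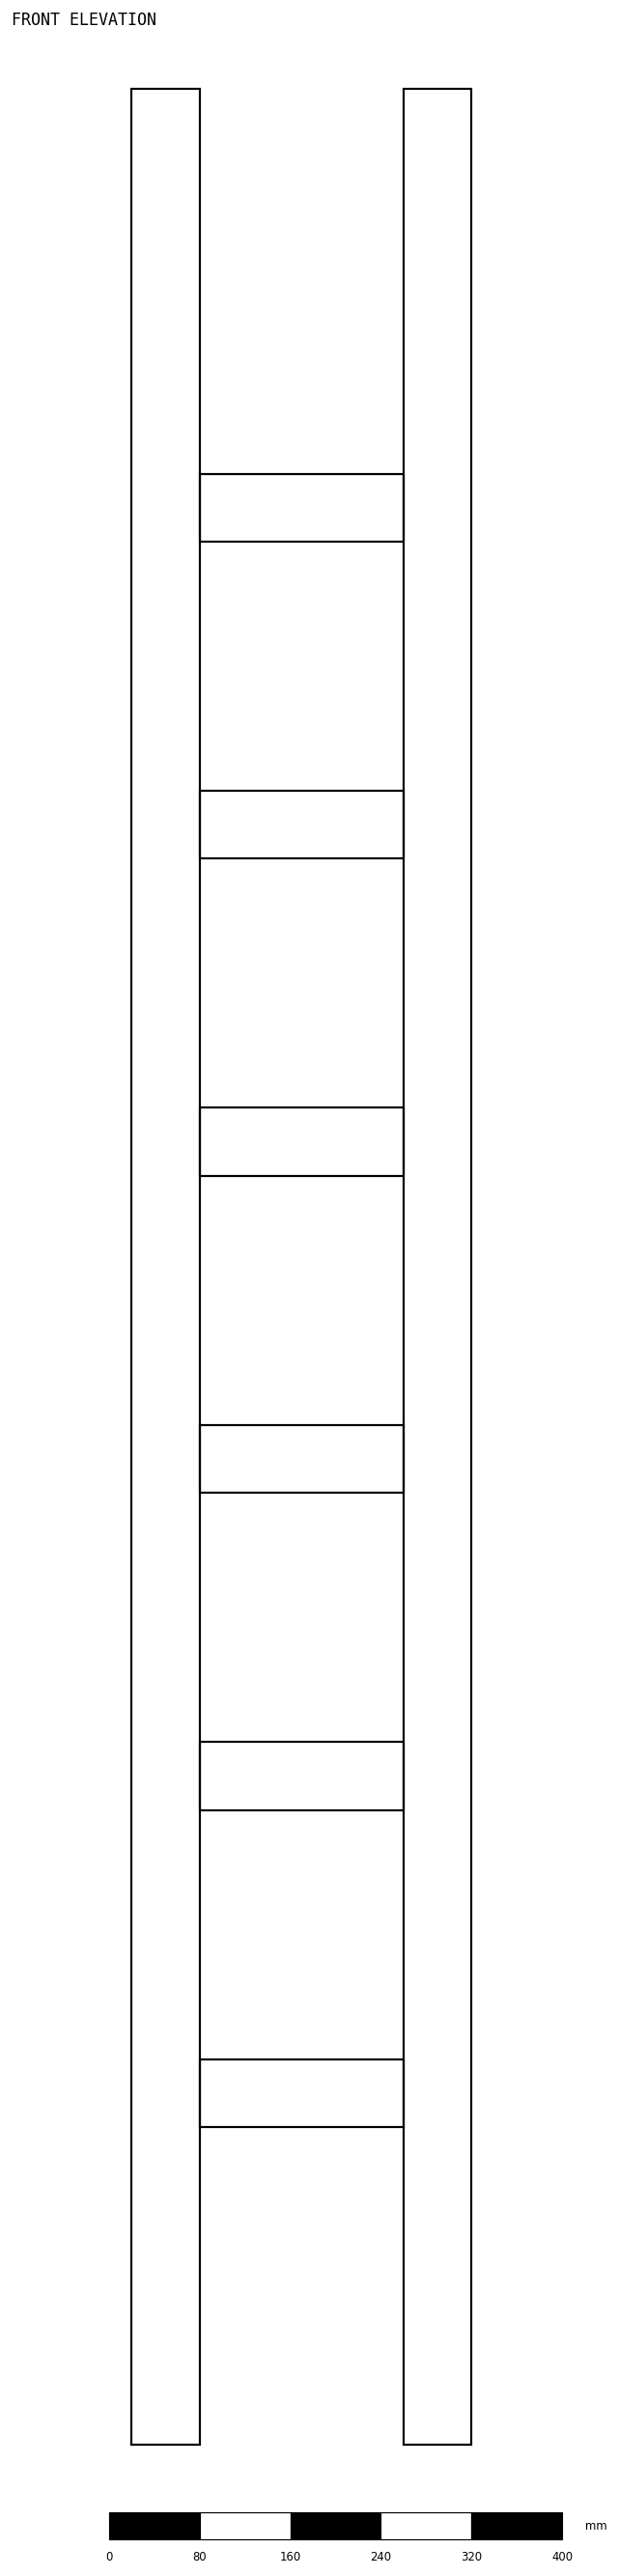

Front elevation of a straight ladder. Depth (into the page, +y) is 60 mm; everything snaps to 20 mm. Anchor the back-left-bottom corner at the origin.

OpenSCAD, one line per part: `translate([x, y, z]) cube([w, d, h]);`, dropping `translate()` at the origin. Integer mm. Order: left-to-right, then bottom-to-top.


cube([60, 60, 2080]);
translate([60, 0, 280]) cube([180, 60, 60]);
translate([60, 0, 560]) cube([180, 60, 60]);
translate([60, 0, 840]) cube([180, 60, 60]);
translate([60, 0, 1120]) cube([180, 60, 60]);
translate([60, 0, 1400]) cube([180, 60, 60]);
translate([60, 0, 1680]) cube([180, 60, 60]);
translate([240, 0, 0]) cube([60, 60, 2080]);
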